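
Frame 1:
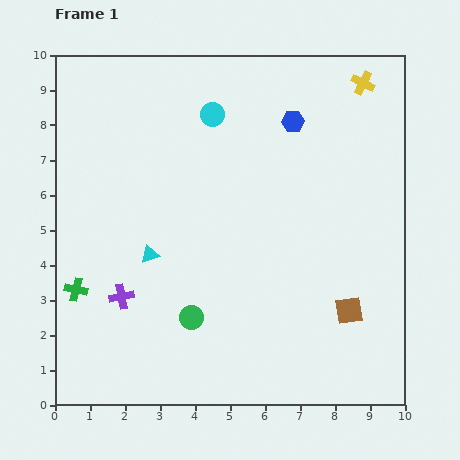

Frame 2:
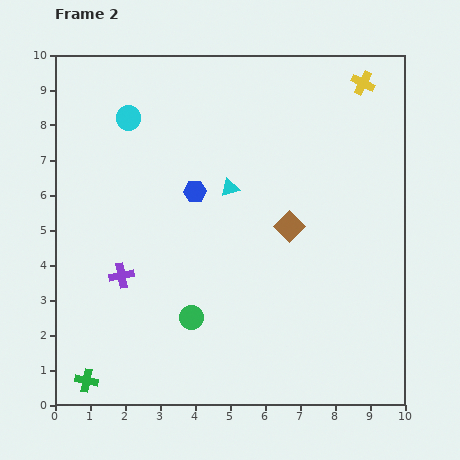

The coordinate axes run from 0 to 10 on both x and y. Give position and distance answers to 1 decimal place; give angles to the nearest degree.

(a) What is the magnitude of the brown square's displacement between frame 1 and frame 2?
2.9

The brown square moved from (8.4, 2.7) to (6.7, 5.1), a distance of √(1.7² + 2.4²) ≈ 2.9.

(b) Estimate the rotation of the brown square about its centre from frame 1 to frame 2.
35° counter-clockwise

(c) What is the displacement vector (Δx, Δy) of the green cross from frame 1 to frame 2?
(0.3, -2.6)

The green cross was at (0.6, 3.3) in frame 1 and (0.9, 0.7) in frame 2.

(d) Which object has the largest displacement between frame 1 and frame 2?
the blue hexagon

(moved 3.4; next 3.0)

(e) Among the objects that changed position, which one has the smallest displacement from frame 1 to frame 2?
the purple cross

(moved 0.6)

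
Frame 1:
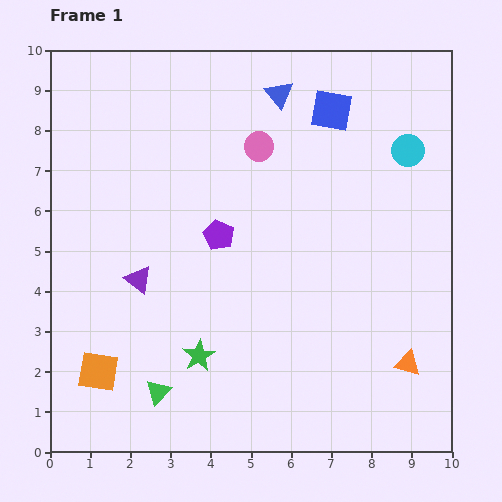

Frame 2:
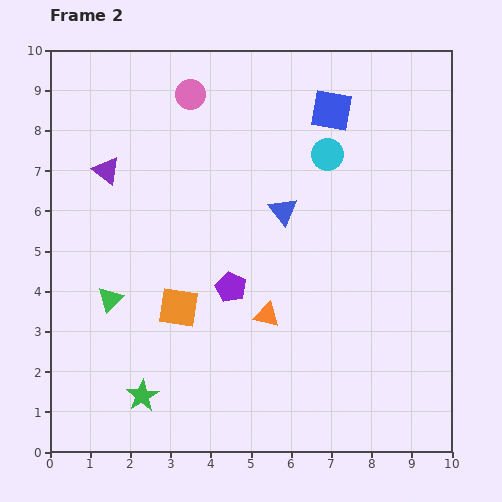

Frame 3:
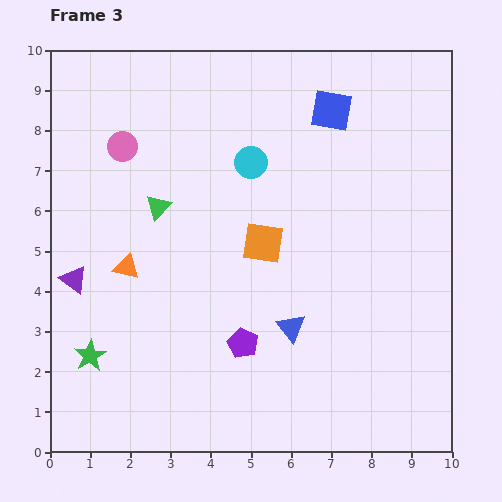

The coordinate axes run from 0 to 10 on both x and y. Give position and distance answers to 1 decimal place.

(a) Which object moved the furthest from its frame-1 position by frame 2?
the orange triangle

(moved 3.7; next 2.9)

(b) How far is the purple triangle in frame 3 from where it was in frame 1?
1.6

The purple triangle moved from (2.2, 4.3) to (0.6, 4.3), a distance of √(1.6² + 0.0²) ≈ 1.6.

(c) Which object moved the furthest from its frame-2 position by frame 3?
the orange triangle

(moved 3.7; next 2.9)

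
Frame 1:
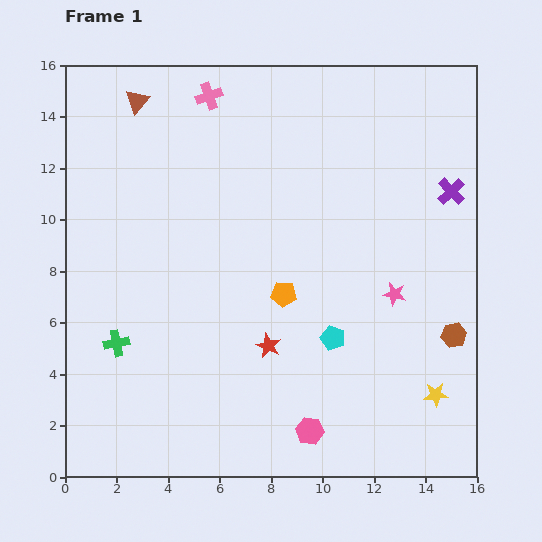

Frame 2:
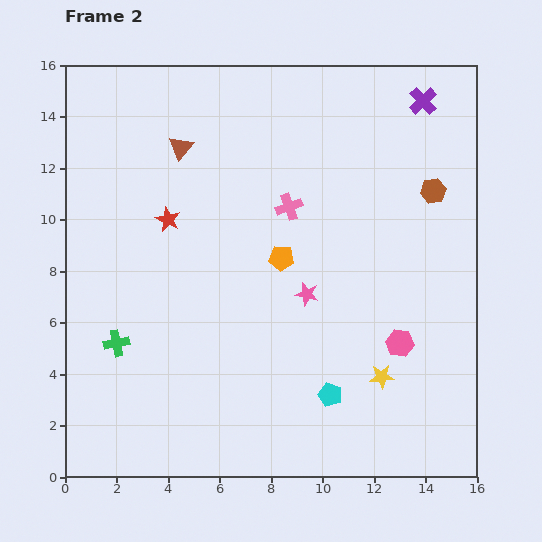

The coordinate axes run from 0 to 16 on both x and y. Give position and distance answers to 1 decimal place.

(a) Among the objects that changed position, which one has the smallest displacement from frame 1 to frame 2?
the orange pentagon

(moved 1.4)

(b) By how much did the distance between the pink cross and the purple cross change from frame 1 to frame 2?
-3.5

Distance in frame 1: 10.1. Distance in frame 2: 6.6.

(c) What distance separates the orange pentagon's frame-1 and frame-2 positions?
1.4

The orange pentagon moved from (8.5, 7.1) to (8.4, 8.5), a distance of √(0.1² + 1.4²) ≈ 1.4.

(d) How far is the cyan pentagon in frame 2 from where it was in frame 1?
2.2

The cyan pentagon moved from (10.4, 5.4) to (10.3, 3.2), a distance of √(0.1² + 2.2²) ≈ 2.2.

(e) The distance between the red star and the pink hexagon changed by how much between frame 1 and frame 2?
+6.5

Distance in frame 1: 3.7. Distance in frame 2: 10.2.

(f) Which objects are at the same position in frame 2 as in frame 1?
the green cross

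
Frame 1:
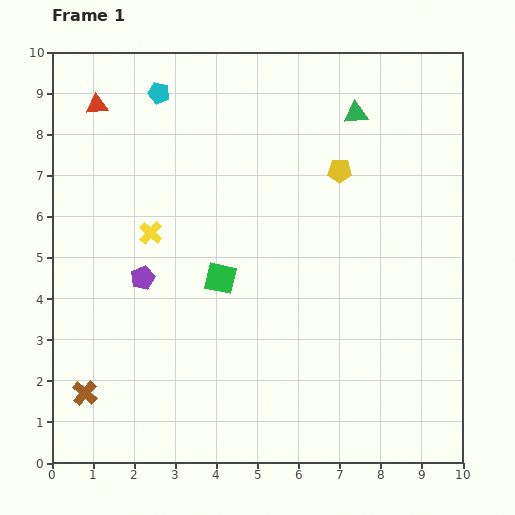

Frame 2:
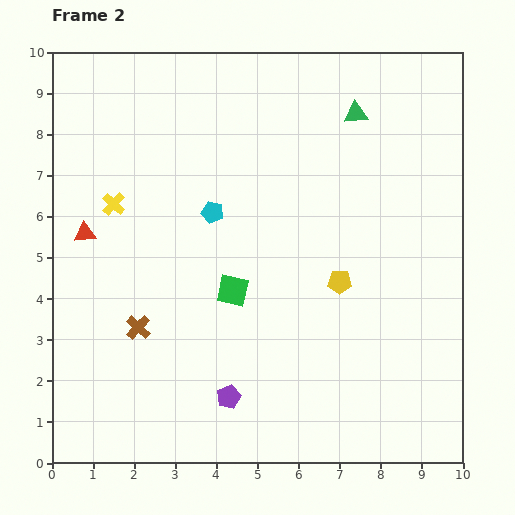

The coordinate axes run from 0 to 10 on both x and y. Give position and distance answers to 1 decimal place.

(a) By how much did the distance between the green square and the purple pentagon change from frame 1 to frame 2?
+0.7

Distance in frame 1: 1.9. Distance in frame 2: 2.6.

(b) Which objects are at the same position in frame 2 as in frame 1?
the green triangle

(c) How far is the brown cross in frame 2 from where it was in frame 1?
2.1

The brown cross moved from (0.8, 1.7) to (2.1, 3.3), a distance of √(1.3² + 1.6²) ≈ 2.1.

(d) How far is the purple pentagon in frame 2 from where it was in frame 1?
3.6

The purple pentagon moved from (2.2, 4.5) to (4.3, 1.6), a distance of √(2.1² + 2.9²) ≈ 3.6.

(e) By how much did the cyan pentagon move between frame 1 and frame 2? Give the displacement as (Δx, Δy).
(1.3, -2.9)

The cyan pentagon was at (2.6, 9.0) in frame 1 and (3.9, 6.1) in frame 2.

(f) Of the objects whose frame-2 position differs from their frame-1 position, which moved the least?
the green square

(moved 0.4)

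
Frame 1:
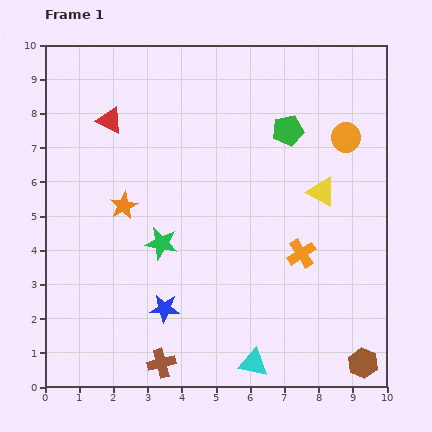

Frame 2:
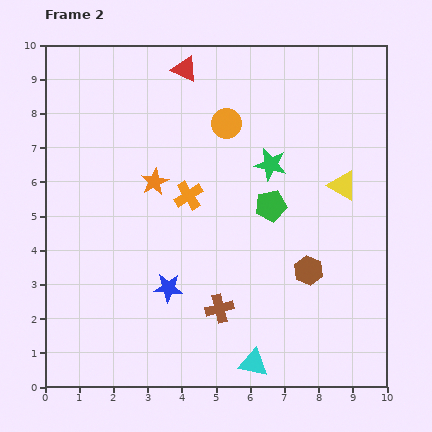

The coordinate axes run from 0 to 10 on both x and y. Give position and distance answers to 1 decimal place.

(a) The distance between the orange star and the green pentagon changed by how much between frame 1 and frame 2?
-1.8

Distance in frame 1: 5.3. Distance in frame 2: 3.5.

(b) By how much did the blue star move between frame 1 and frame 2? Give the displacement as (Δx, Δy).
(0.1, 0.6)

The blue star was at (3.5, 2.3) in frame 1 and (3.6, 2.9) in frame 2.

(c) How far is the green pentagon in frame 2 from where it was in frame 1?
2.3

The green pentagon moved from (7.1, 7.5) to (6.6, 5.3), a distance of √(0.5² + 2.2²) ≈ 2.3.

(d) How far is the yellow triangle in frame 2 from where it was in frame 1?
0.6

The yellow triangle moved from (8.1, 5.7) to (8.7, 5.9), a distance of √(0.6² + 0.2²) ≈ 0.6.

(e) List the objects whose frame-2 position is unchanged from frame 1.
the cyan triangle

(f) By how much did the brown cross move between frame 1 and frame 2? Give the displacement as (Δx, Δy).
(1.7, 1.6)

The brown cross was at (3.4, 0.7) in frame 1 and (5.1, 2.3) in frame 2.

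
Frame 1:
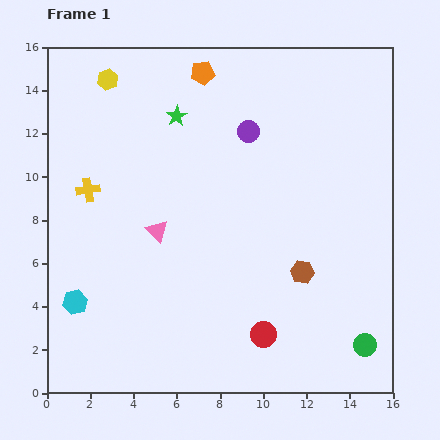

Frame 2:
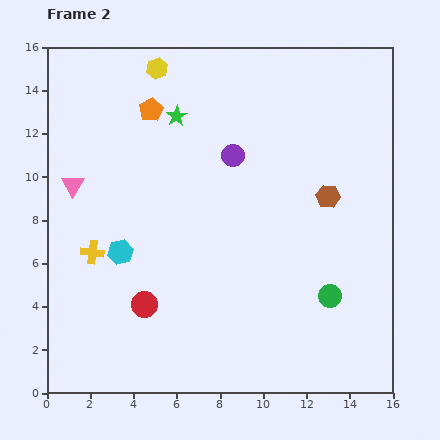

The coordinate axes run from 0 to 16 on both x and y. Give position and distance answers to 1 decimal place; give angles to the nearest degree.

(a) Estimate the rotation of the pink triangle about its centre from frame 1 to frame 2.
15° clockwise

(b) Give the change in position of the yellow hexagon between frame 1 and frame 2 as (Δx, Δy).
(2.3, 0.5)

The yellow hexagon was at (2.8, 14.5) in frame 1 and (5.1, 15.0) in frame 2.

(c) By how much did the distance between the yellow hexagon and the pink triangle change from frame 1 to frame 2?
-0.7

Distance in frame 1: 7.4. Distance in frame 2: 6.7.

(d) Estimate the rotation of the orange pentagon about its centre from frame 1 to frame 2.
21° counter-clockwise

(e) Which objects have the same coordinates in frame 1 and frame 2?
the green star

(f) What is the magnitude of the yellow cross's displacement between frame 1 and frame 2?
2.9

The yellow cross moved from (1.9, 9.4) to (2.1, 6.5), a distance of √(0.2² + 2.9²) ≈ 2.9.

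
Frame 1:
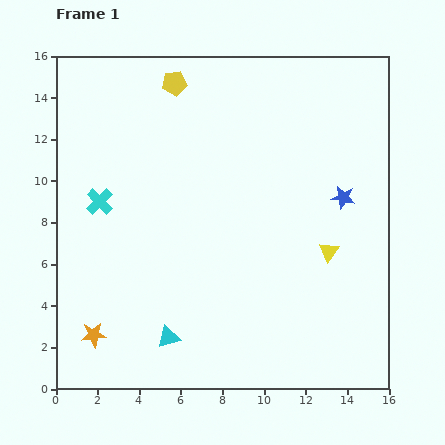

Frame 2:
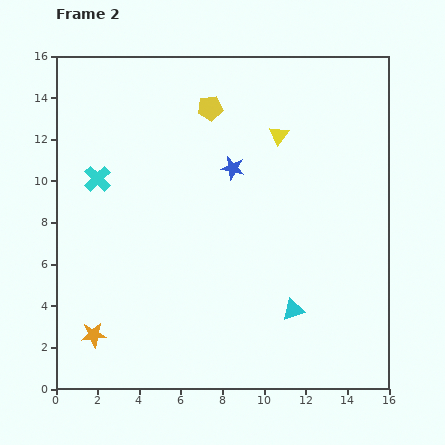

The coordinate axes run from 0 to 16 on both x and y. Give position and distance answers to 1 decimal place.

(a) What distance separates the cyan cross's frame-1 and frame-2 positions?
1.1

The cyan cross moved from (2.1, 9.0) to (2.0, 10.1), a distance of √(0.1² + 1.1²) ≈ 1.1.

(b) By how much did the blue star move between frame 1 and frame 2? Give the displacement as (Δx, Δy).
(-5.3, 1.4)

The blue star was at (13.8, 9.2) in frame 1 and (8.5, 10.6) in frame 2.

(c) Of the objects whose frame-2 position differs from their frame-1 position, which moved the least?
the cyan cross

(moved 1.1)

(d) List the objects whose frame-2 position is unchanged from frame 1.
the orange star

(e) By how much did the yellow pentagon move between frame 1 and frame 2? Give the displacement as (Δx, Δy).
(1.7, -1.2)

The yellow pentagon was at (5.7, 14.7) in frame 1 and (7.4, 13.5) in frame 2.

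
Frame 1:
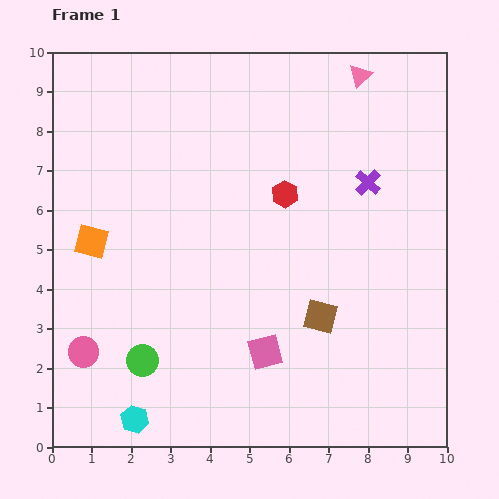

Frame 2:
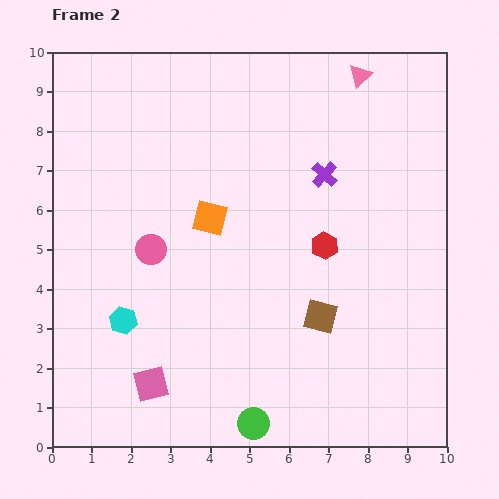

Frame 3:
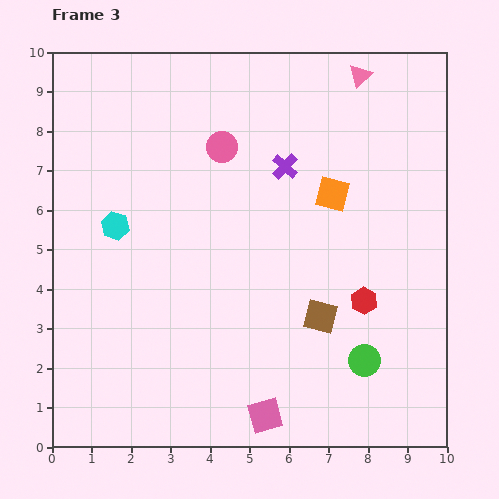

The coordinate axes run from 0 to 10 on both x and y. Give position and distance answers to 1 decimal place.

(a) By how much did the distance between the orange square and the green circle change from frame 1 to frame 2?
+2.0

Distance in frame 1: 3.3. Distance in frame 2: 5.3.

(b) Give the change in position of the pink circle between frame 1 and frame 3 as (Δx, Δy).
(3.5, 5.2)

The pink circle was at (0.8, 2.4) in frame 1 and (4.3, 7.6) in frame 3.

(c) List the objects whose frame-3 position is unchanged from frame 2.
the brown square, the pink triangle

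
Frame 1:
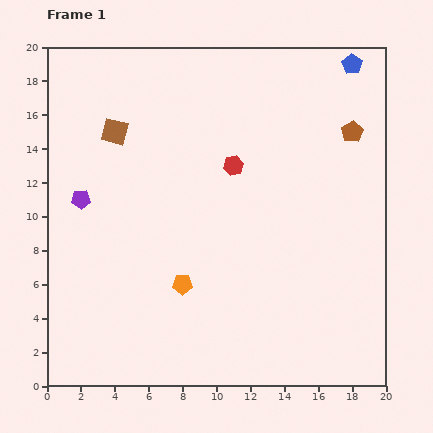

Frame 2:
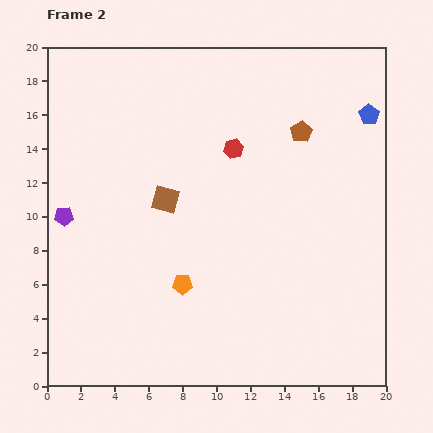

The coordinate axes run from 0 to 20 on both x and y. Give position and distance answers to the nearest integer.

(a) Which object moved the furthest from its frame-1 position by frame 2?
the brown square

(moved 5; next 3)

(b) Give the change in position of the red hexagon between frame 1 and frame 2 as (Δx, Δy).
(0, 1)

The red hexagon was at (11, 13) in frame 1 and (11, 14) in frame 2.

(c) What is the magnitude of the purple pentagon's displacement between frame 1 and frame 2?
1

The purple pentagon moved from (2, 11) to (1, 10), a distance of √(1² + 1²) ≈ 1.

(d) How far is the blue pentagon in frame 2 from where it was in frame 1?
3

The blue pentagon moved from (18, 19) to (19, 16), a distance of √(1² + 3²) ≈ 3.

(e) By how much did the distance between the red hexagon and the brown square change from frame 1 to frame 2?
-2

Distance in frame 1: 7. Distance in frame 2: 5.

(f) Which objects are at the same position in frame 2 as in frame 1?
the orange pentagon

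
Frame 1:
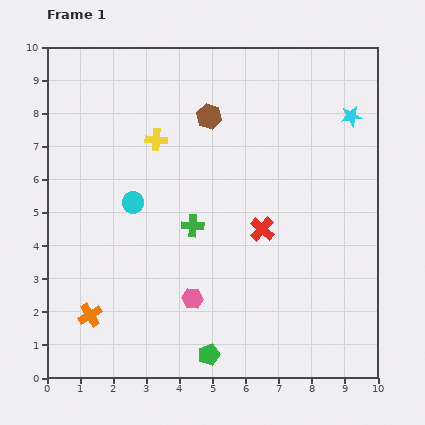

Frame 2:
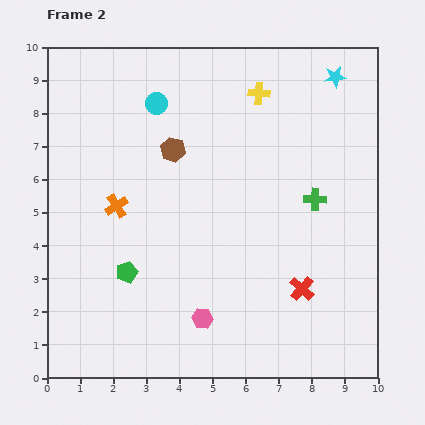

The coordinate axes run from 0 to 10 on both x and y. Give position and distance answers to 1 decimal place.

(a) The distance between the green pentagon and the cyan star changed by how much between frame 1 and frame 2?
+0.2

Distance in frame 1: 8.4. Distance in frame 2: 8.6.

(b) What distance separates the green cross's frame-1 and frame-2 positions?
3.8

The green cross moved from (4.4, 4.6) to (8.1, 5.4), a distance of √(3.7² + 0.8²) ≈ 3.8.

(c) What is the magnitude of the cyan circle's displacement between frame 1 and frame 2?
3.1

The cyan circle moved from (2.6, 5.3) to (3.3, 8.3), a distance of √(0.7² + 3.0²) ≈ 3.1.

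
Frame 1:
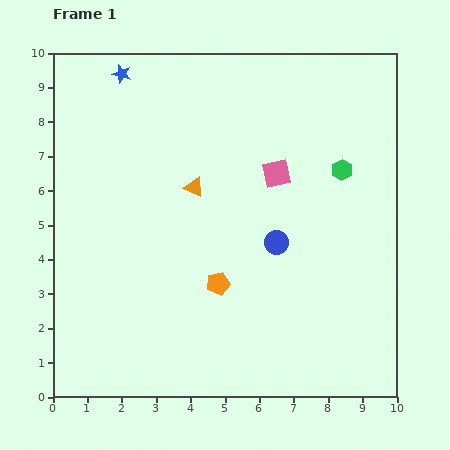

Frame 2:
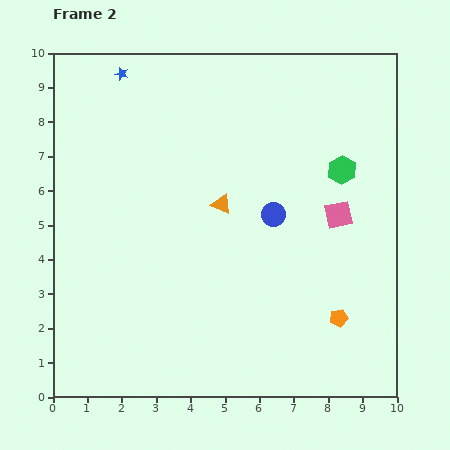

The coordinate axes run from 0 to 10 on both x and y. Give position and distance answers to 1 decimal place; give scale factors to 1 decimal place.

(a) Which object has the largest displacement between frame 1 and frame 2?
the orange pentagon

(moved 3.6; next 2.2)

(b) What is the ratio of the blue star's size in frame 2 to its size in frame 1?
0.7×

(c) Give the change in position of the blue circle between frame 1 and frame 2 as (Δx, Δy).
(-0.1, 0.8)

The blue circle was at (6.5, 4.5) in frame 1 and (6.4, 5.3) in frame 2.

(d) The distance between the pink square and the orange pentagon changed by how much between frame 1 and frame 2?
-0.6

Distance in frame 1: 3.6. Distance in frame 2: 3.0.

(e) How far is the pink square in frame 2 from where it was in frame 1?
2.2

The pink square moved from (6.5, 6.5) to (8.3, 5.3), a distance of √(1.8² + 1.2²) ≈ 2.2.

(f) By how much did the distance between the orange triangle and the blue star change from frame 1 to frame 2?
+0.9

Distance in frame 1: 3.9. Distance in frame 2: 4.8.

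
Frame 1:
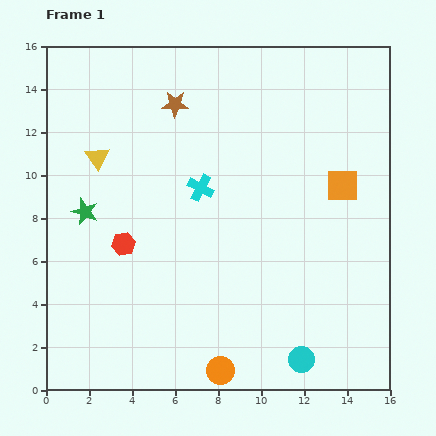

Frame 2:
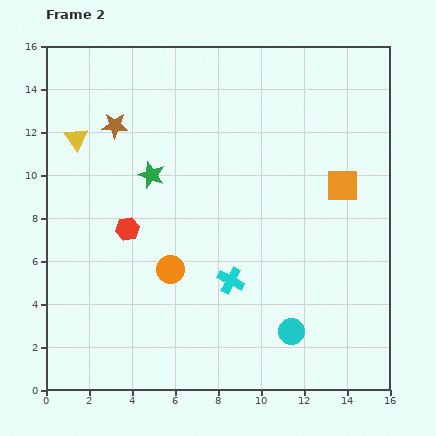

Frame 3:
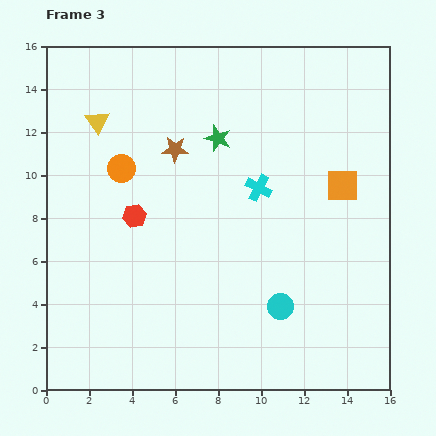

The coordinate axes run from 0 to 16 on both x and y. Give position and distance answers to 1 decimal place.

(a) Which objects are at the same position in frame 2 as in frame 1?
the orange square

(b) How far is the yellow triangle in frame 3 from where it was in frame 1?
1.7

The yellow triangle moved from (2.4, 10.8) to (2.4, 12.5), a distance of √(0.0² + 1.7²) ≈ 1.7.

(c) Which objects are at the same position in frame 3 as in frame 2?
the orange square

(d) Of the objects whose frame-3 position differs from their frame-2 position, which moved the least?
the red hexagon

(moved 0.7)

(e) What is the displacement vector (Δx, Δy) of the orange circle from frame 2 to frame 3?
(-2.3, 4.7)

The orange circle was at (5.8, 5.6) in frame 2 and (3.5, 10.3) in frame 3.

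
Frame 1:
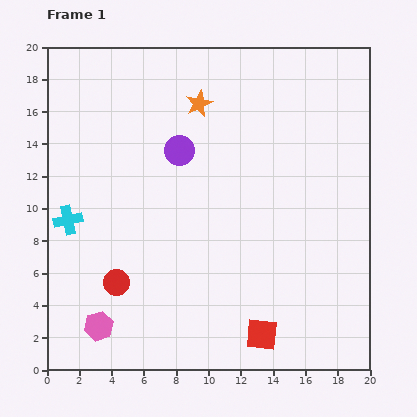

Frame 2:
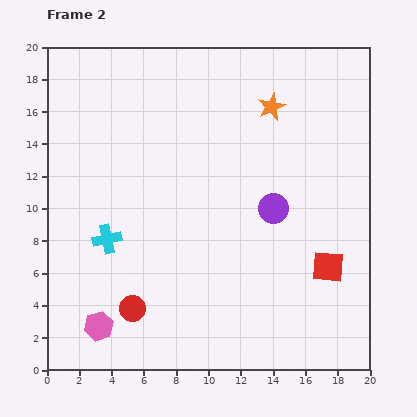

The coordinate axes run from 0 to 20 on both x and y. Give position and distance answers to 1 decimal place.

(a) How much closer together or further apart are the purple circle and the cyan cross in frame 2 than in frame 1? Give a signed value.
+2.4

Distance in frame 1: 8.1. Distance in frame 2: 10.5.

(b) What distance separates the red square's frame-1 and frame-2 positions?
5.9

The red square moved from (13.3, 2.2) to (17.4, 6.4), a distance of √(4.1² + 4.2²) ≈ 5.9.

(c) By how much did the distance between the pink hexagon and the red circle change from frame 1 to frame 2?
-0.5

Distance in frame 1: 2.9. Distance in frame 2: 2.4.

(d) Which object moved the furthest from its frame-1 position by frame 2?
the purple circle

(moved 6.8; next 5.9)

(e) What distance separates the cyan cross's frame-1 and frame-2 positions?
2.7

The cyan cross moved from (1.3, 9.3) to (3.7, 8.1), a distance of √(2.4² + 1.2²) ≈ 2.7.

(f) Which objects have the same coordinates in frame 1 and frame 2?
the pink hexagon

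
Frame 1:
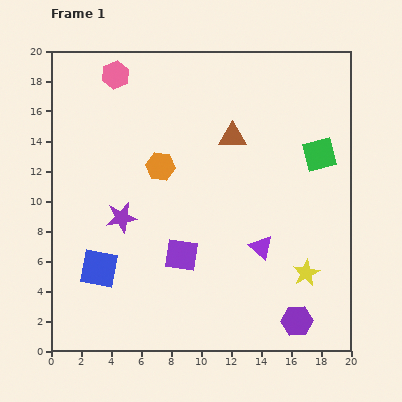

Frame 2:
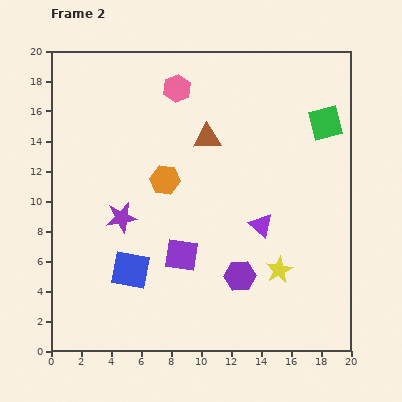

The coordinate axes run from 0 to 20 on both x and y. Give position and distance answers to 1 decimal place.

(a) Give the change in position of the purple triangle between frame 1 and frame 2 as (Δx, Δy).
(0.0, 1.5)

The purple triangle was at (14.0, 6.9) in frame 1 and (14.0, 8.4) in frame 2.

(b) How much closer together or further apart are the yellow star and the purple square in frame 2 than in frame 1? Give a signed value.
-1.8

Distance in frame 1: 8.4. Distance in frame 2: 6.6.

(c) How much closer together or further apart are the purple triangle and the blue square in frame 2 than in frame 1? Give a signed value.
-1.7

Distance in frame 1: 10.9. Distance in frame 2: 9.2.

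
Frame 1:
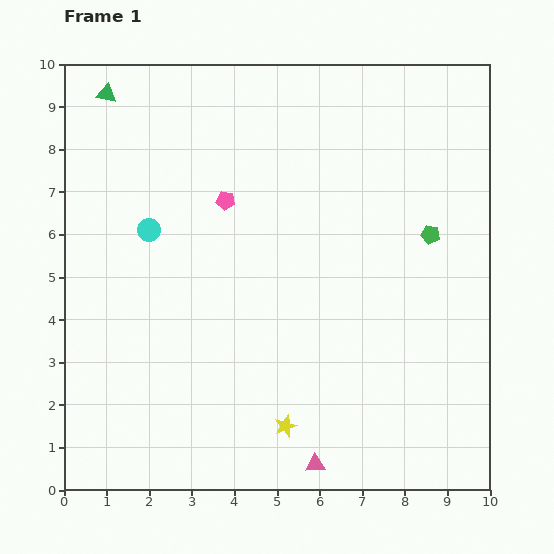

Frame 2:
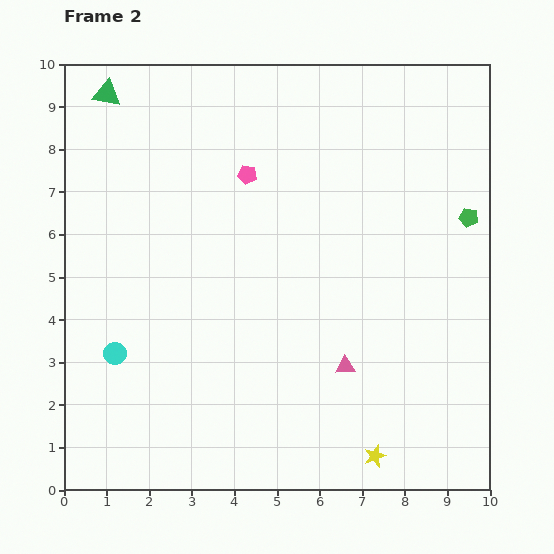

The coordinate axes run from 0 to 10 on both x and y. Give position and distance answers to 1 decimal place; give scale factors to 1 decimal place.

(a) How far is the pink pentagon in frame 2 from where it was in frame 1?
0.8

The pink pentagon moved from (3.8, 6.8) to (4.3, 7.4), a distance of √(0.5² + 0.6²) ≈ 0.8.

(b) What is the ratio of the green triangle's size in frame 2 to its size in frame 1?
1.5×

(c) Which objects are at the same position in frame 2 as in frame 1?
the green triangle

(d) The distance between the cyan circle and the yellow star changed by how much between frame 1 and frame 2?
+1.0

Distance in frame 1: 5.6. Distance in frame 2: 6.6.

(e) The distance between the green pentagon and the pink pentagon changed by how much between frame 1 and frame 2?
+0.4

Distance in frame 1: 4.9. Distance in frame 2: 5.3.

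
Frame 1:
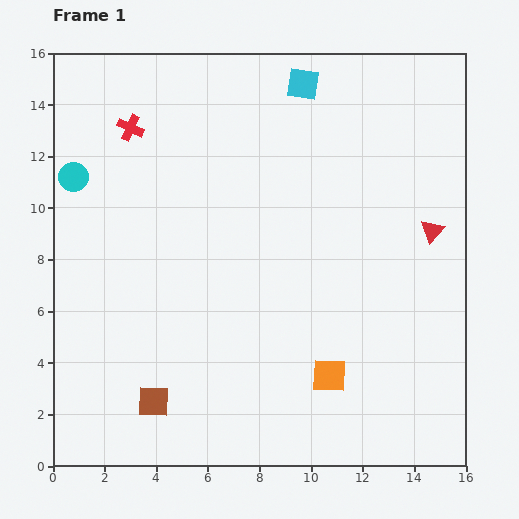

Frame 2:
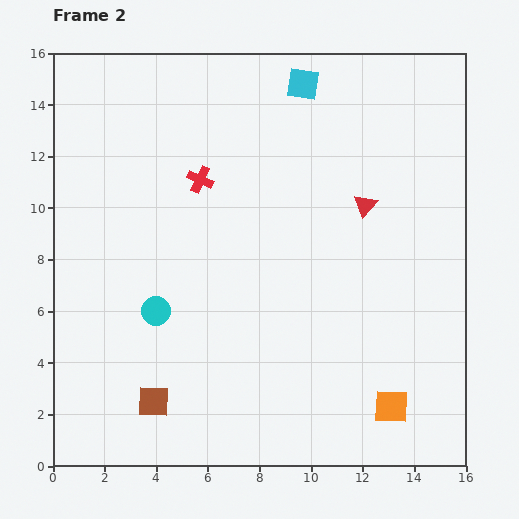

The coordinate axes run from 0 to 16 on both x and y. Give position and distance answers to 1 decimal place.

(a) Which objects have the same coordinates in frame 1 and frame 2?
the cyan square, the brown square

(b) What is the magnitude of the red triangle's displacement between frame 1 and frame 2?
2.8

The red triangle moved from (14.7, 9.1) to (12.1, 10.1), a distance of √(2.6² + 1.0²) ≈ 2.8.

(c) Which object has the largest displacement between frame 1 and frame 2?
the cyan circle

(moved 6.1; next 3.4)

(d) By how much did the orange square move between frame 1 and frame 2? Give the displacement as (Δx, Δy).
(2.4, -1.2)

The orange square was at (10.7, 3.5) in frame 1 and (13.1, 2.3) in frame 2.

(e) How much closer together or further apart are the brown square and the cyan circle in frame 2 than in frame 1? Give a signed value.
-5.7

Distance in frame 1: 9.2. Distance in frame 2: 3.5.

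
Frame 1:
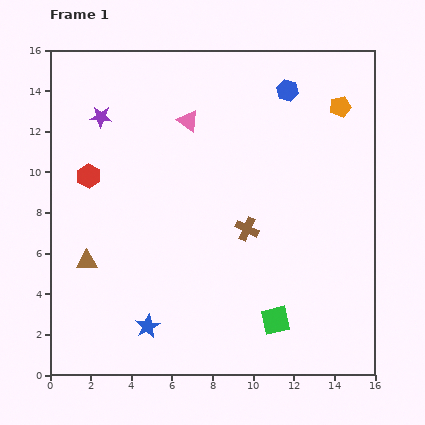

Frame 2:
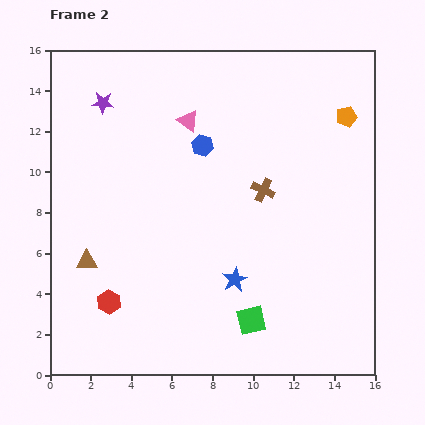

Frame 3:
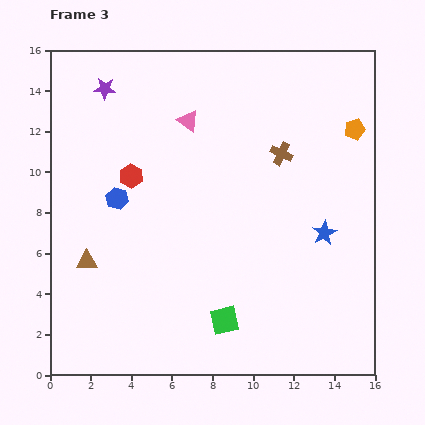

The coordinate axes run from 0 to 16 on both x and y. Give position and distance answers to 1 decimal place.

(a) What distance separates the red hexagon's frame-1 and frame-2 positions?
6.3

The red hexagon moved from (1.9, 9.8) to (2.9, 3.6), a distance of √(1.0² + 6.2²) ≈ 6.3.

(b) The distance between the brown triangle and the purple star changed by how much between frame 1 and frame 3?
+1.4

Distance in frame 1: 7.1. Distance in frame 3: 8.5.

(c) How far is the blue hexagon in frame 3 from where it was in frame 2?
4.9

The blue hexagon moved from (7.5, 11.3) to (3.3, 8.7), a distance of √(4.2² + 2.6²) ≈ 4.9.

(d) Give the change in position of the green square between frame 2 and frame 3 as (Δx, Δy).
(-1.3, 0.0)

The green square was at (9.9, 2.7) in frame 2 and (8.6, 2.7) in frame 3.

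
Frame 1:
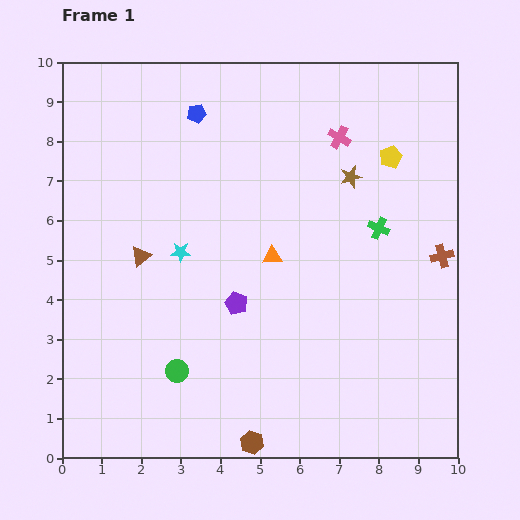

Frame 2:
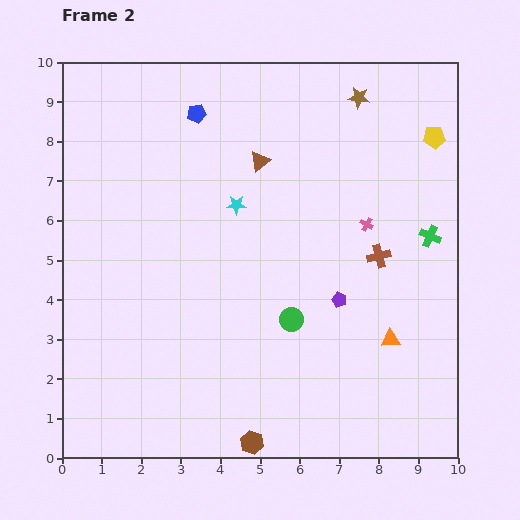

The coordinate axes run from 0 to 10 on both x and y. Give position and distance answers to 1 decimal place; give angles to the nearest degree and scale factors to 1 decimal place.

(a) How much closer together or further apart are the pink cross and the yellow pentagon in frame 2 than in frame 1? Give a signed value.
+1.4

Distance in frame 1: 1.4. Distance in frame 2: 2.8.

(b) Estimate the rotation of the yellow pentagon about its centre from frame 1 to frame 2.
20° clockwise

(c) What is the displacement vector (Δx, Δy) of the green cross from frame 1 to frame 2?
(1.3, -0.2)

The green cross was at (8.0, 5.8) in frame 1 and (9.3, 5.6) in frame 2.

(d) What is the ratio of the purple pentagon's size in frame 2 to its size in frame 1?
0.7×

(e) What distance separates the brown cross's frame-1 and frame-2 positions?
1.6

The brown cross moved from (9.6, 5.1) to (8.0, 5.1), a distance of √(1.6² + 0.0²) ≈ 1.6.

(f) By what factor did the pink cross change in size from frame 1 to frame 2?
0.6×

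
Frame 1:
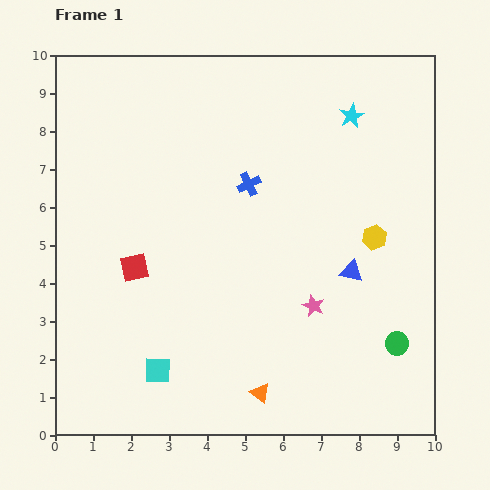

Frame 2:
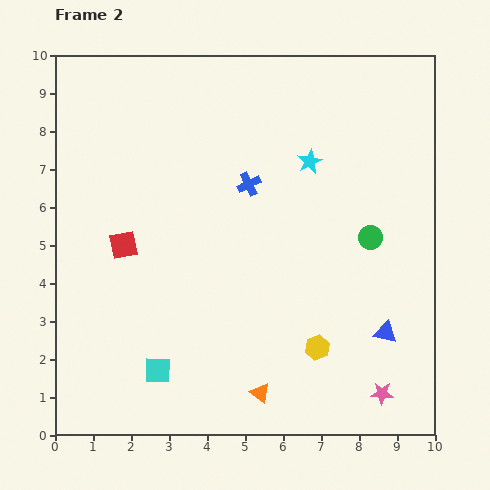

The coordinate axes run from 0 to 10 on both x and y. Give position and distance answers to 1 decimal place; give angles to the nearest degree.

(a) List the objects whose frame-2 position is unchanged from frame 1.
the blue cross, the orange triangle, the cyan square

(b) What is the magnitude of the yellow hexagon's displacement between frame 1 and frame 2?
3.3

The yellow hexagon moved from (8.4, 5.2) to (6.9, 2.3), a distance of √(1.5² + 2.9²) ≈ 3.3.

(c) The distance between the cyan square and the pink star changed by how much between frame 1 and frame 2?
+1.5

Distance in frame 1: 4.4. Distance in frame 2: 5.9.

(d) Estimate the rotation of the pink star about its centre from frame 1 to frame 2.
20° counter-clockwise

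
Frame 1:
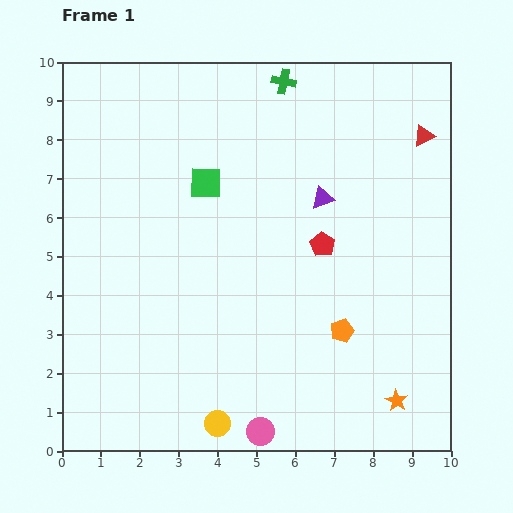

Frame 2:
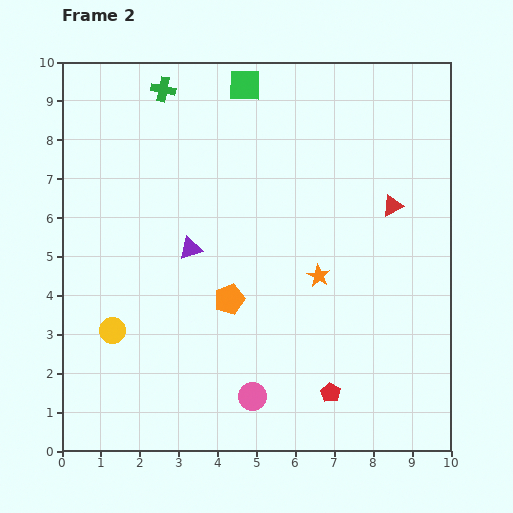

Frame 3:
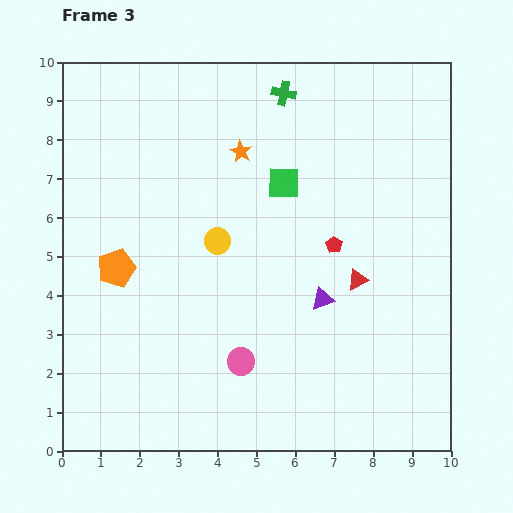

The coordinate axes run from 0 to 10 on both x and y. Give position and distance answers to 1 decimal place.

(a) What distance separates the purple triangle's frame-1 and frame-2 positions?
3.6

The purple triangle moved from (6.7, 6.5) to (3.3, 5.2), a distance of √(3.4² + 1.3²) ≈ 3.6.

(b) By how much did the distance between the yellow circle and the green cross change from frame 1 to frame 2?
-2.7

Distance in frame 1: 9.0. Distance in frame 2: 6.3.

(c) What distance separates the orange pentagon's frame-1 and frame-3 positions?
6.0

The orange pentagon moved from (7.2, 3.1) to (1.4, 4.7), a distance of √(5.8² + 1.6²) ≈ 6.0.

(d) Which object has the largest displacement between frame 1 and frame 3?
the orange star

(moved 7.5; next 6.0)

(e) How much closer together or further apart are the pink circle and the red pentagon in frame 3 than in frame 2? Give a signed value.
+1.8

Distance in frame 2: 2.0. Distance in frame 3: 3.8.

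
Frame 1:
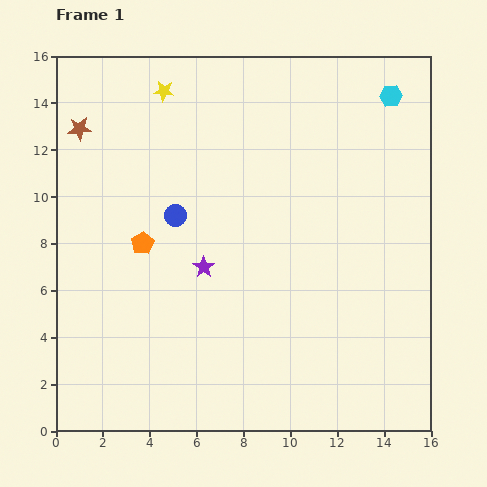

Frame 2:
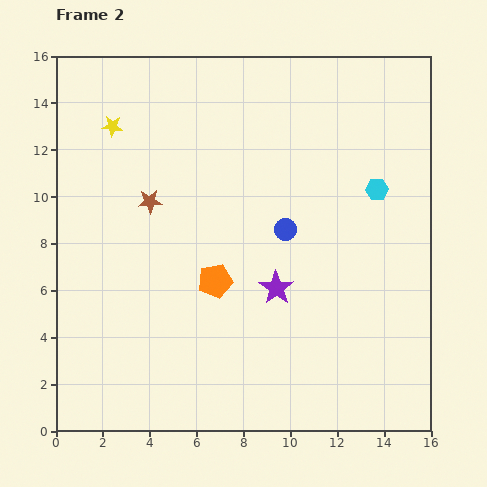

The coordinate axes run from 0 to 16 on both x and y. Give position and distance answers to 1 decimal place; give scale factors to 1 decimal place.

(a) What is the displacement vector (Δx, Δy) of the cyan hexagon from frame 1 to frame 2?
(-0.6, -4.0)

The cyan hexagon was at (14.3, 14.3) in frame 1 and (13.7, 10.3) in frame 2.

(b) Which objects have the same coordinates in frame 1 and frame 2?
none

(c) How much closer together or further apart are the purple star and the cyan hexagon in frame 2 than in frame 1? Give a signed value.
-4.8

Distance in frame 1: 10.8. Distance in frame 2: 6.0.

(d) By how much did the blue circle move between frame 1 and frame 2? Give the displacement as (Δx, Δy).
(4.7, -0.6)

The blue circle was at (5.1, 9.2) in frame 1 and (9.8, 8.6) in frame 2.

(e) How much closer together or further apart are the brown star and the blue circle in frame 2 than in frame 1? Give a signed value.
+0.4

Distance in frame 1: 5.5. Distance in frame 2: 5.9.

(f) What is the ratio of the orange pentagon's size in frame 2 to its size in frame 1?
1.5×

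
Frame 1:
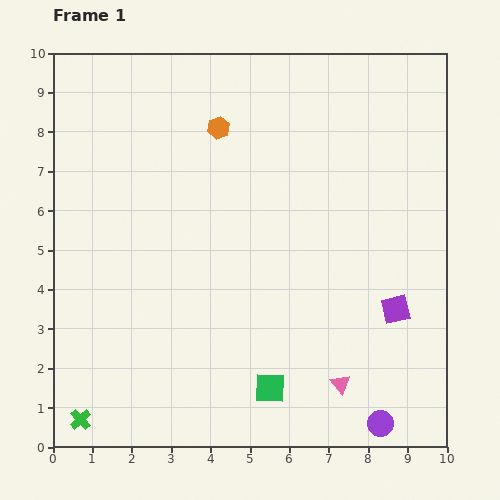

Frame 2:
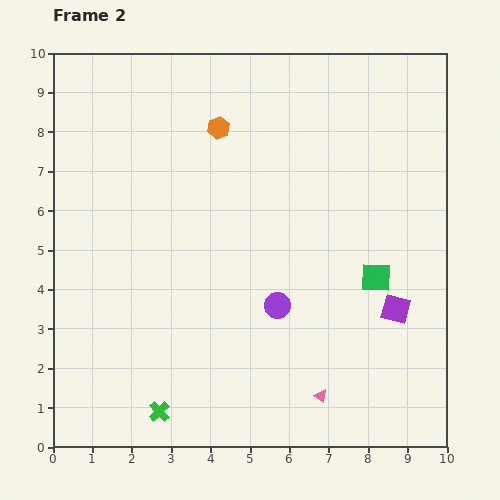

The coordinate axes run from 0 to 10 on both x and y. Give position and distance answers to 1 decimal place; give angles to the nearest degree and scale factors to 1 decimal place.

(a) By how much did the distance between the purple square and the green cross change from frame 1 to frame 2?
-2.0

Distance in frame 1: 8.5. Distance in frame 2: 6.5.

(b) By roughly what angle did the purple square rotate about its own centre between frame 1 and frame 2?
29° clockwise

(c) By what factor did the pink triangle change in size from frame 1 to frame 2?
0.6×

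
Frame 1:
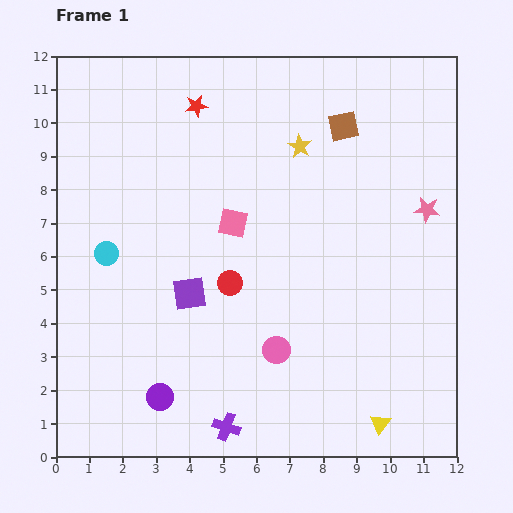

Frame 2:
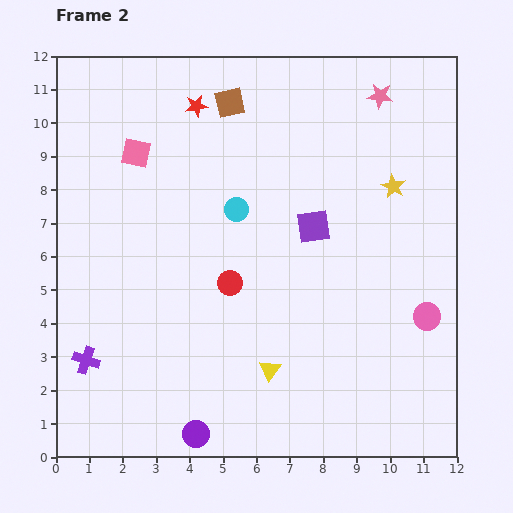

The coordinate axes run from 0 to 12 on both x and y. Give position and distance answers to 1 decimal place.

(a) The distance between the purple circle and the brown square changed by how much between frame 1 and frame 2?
+0.2

Distance in frame 1: 9.8. Distance in frame 2: 10.0.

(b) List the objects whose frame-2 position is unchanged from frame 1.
the red star, the red circle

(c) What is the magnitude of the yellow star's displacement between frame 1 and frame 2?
3.0

The yellow star moved from (7.3, 9.3) to (10.1, 8.1), a distance of √(2.8² + 1.2²) ≈ 3.0.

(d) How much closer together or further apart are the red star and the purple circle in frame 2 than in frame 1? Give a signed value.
+1.0

Distance in frame 1: 8.8. Distance in frame 2: 9.8.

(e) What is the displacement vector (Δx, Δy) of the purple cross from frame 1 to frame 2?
(-4.2, 2.0)

The purple cross was at (5.1, 0.9) in frame 1 and (0.9, 2.9) in frame 2.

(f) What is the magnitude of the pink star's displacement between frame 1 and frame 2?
3.7

The pink star moved from (11.1, 7.4) to (9.7, 10.8), a distance of √(1.4² + 3.4²) ≈ 3.7.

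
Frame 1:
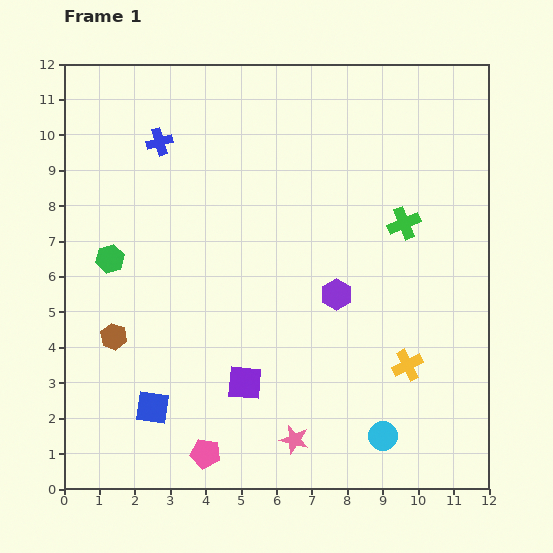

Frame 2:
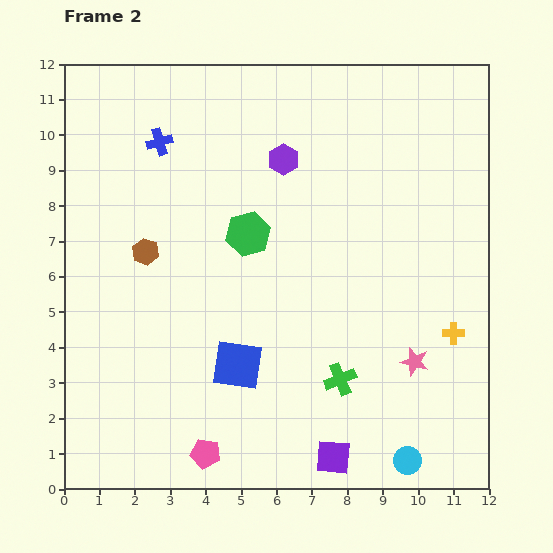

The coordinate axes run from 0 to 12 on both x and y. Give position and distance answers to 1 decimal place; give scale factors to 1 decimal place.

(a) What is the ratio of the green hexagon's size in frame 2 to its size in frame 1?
1.5×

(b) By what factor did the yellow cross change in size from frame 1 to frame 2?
0.7×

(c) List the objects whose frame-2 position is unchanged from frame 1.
the pink pentagon, the blue cross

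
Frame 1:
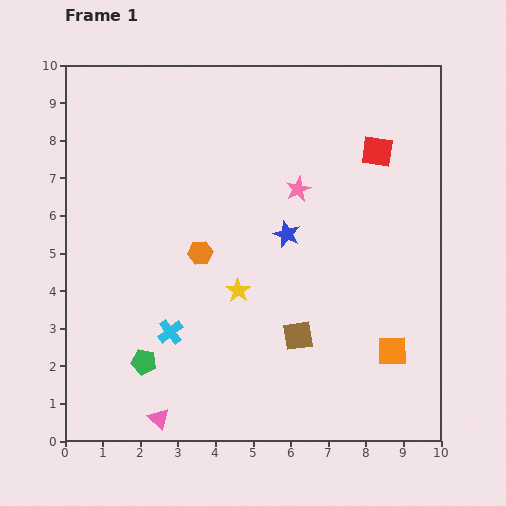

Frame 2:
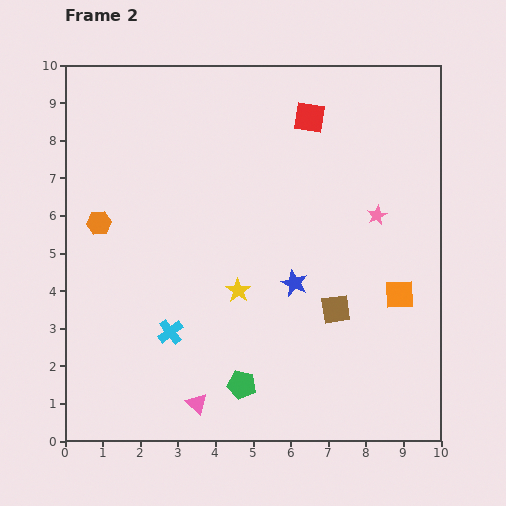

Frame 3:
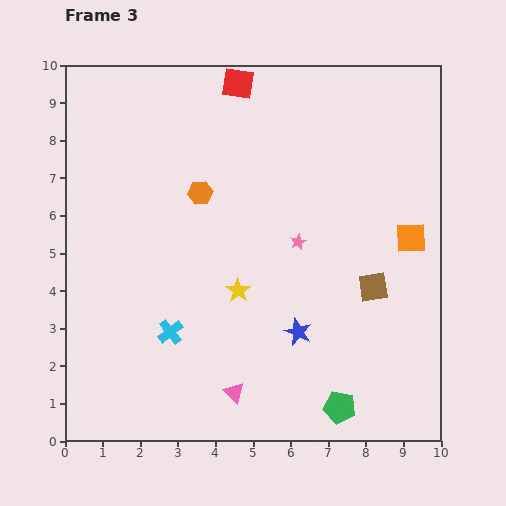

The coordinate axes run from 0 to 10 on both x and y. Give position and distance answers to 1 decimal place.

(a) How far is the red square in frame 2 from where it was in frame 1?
2.0

The red square moved from (8.3, 7.7) to (6.5, 8.6), a distance of √(1.8² + 0.9²) ≈ 2.0.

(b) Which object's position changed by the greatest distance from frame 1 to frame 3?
the green pentagon

(moved 5.3; next 4.1)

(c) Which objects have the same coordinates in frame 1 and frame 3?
the cyan cross, the yellow star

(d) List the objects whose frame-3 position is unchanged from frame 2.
the cyan cross, the yellow star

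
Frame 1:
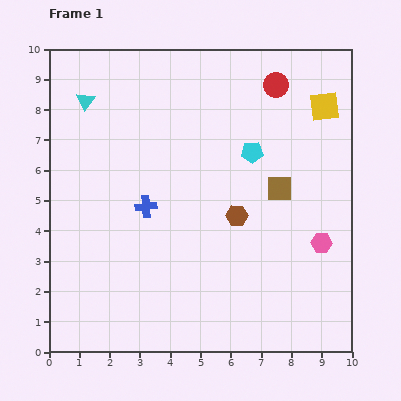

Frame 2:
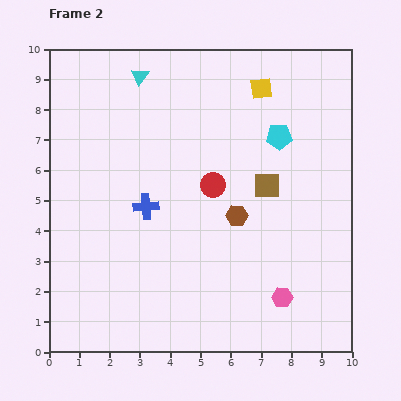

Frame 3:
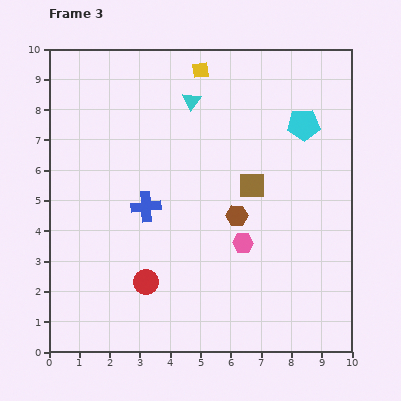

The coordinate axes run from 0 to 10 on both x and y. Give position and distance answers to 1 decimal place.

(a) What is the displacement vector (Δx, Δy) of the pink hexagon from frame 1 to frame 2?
(-1.3, -1.8)

The pink hexagon was at (9.0, 3.6) in frame 1 and (7.7, 1.8) in frame 2.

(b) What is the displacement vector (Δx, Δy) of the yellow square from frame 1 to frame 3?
(-4.1, 1.2)

The yellow square was at (9.1, 8.1) in frame 1 and (5.0, 9.3) in frame 3.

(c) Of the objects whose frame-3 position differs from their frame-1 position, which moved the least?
the brown square

(moved 0.9)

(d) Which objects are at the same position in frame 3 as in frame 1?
the blue cross, the brown hexagon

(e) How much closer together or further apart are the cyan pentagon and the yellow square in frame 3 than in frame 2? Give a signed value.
+2.1

Distance in frame 2: 1.7. Distance in frame 3: 3.8.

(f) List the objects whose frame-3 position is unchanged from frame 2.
the blue cross, the brown hexagon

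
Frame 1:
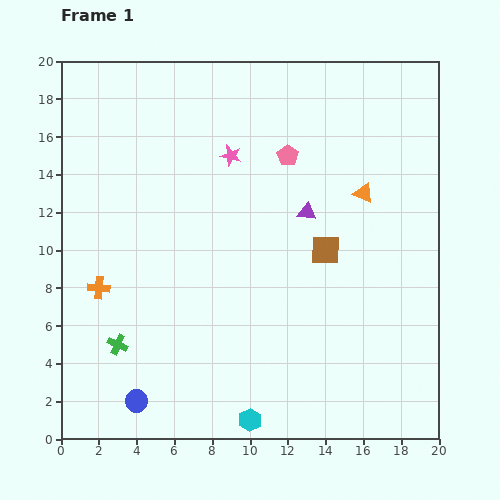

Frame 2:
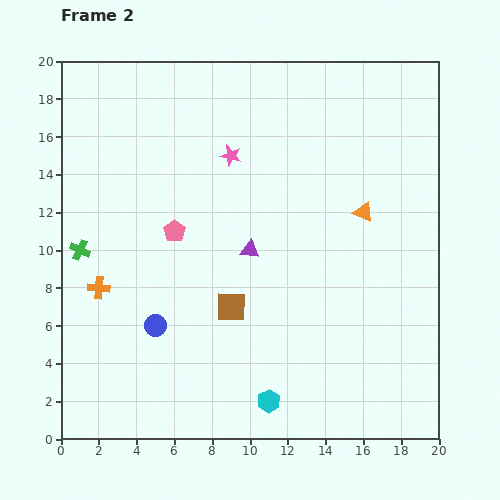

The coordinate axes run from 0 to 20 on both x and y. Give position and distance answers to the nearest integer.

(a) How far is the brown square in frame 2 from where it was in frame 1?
6

The brown square moved from (14, 10) to (9, 7), a distance of √(5² + 3²) ≈ 6.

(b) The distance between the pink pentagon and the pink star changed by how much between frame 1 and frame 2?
+2

Distance in frame 1: 3. Distance in frame 2: 5.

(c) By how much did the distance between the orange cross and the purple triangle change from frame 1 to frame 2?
-4

Distance in frame 1: 12. Distance in frame 2: 8.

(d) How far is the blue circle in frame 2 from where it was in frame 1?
4

The blue circle moved from (4, 2) to (5, 6), a distance of √(1² + 4²) ≈ 4.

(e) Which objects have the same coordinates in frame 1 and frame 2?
the orange cross, the pink star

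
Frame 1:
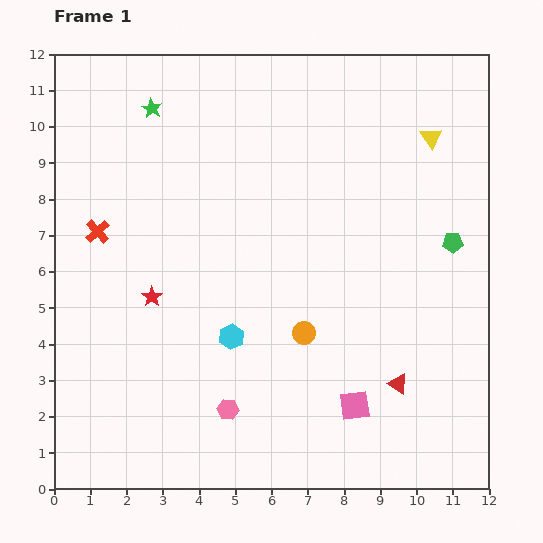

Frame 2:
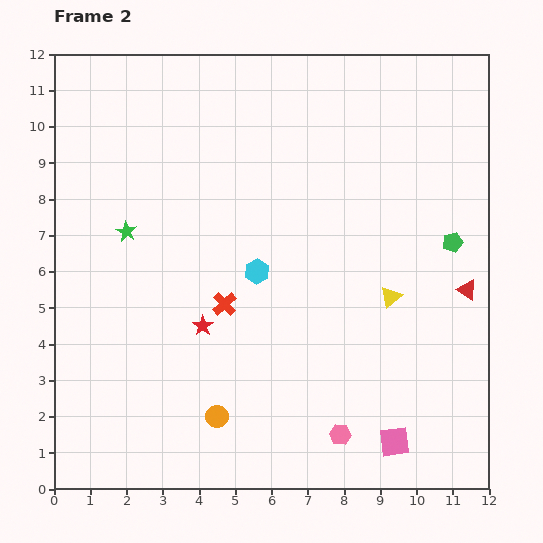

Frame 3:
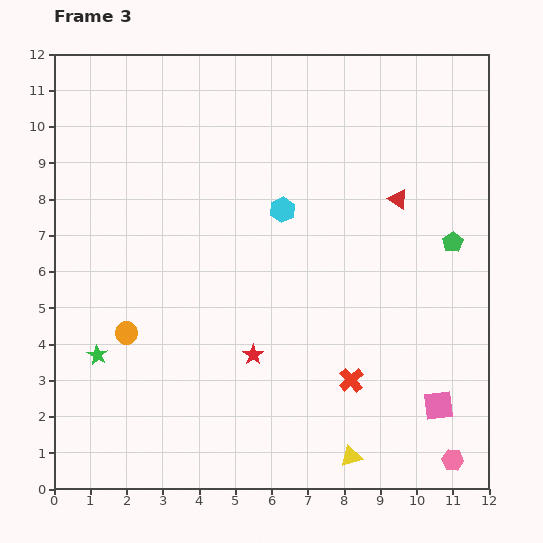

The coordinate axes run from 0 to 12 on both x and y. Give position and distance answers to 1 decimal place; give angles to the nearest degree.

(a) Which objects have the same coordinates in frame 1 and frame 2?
the green pentagon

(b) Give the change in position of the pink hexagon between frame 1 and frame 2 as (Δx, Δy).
(3.1, -0.7)

The pink hexagon was at (4.8, 2.2) in frame 1 and (7.9, 1.5) in frame 2.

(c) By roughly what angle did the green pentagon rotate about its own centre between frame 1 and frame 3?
30° counter-clockwise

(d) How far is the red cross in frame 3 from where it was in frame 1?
8.1

The red cross moved from (1.2, 7.1) to (8.2, 3.0), a distance of √(7.0² + 4.1²) ≈ 8.1.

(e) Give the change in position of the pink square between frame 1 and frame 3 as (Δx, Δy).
(2.3, 0.0)

The pink square was at (8.3, 2.3) in frame 1 and (10.6, 2.3) in frame 3.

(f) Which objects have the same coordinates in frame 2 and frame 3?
the green pentagon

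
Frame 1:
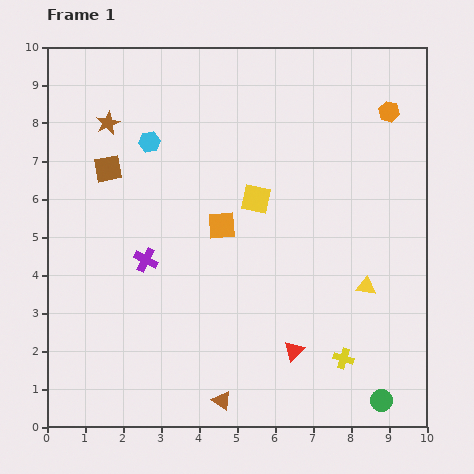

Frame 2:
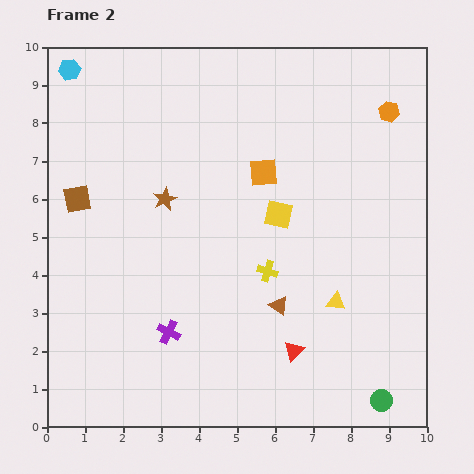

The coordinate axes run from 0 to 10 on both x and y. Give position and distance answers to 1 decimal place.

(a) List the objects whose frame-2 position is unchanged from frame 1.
the green circle, the orange hexagon, the red triangle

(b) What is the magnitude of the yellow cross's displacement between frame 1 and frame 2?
3.0

The yellow cross moved from (7.8, 1.8) to (5.8, 4.1), a distance of √(2.0² + 2.3²) ≈ 3.0.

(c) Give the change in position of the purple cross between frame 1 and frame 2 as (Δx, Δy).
(0.6, -1.9)

The purple cross was at (2.6, 4.4) in frame 1 and (3.2, 2.5) in frame 2.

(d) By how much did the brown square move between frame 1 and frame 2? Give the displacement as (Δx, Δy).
(-0.8, -0.8)

The brown square was at (1.6, 6.8) in frame 1 and (0.8, 6.0) in frame 2.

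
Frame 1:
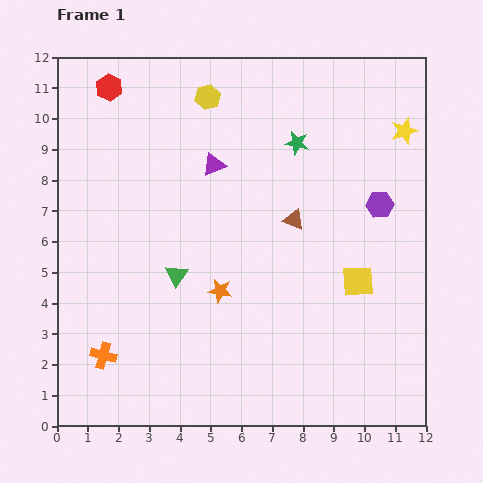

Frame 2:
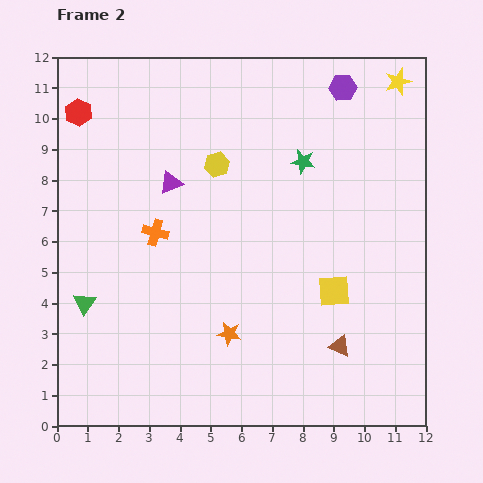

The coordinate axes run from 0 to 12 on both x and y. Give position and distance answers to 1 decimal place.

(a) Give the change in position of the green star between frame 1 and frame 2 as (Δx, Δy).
(0.2, -0.6)

The green star was at (7.8, 9.2) in frame 1 and (8.0, 8.6) in frame 2.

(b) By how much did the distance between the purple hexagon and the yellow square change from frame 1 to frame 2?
+4.0

Distance in frame 1: 2.6. Distance in frame 2: 6.6.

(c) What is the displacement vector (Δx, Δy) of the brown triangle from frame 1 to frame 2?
(1.5, -4.1)

The brown triangle was at (7.7, 6.7) in frame 1 and (9.2, 2.6) in frame 2.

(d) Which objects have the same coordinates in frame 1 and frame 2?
none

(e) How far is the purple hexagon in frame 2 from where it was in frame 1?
4.0

The purple hexagon moved from (10.5, 7.2) to (9.3, 11.0), a distance of √(1.2² + 3.8²) ≈ 4.0.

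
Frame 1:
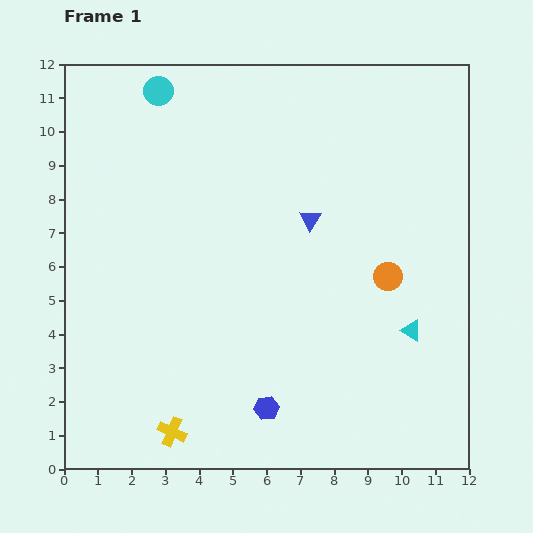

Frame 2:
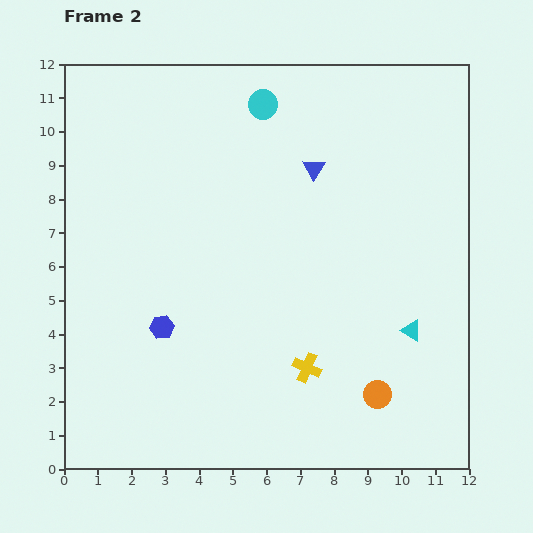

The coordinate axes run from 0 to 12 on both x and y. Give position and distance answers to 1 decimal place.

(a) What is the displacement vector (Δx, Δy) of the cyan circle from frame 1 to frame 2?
(3.1, -0.4)

The cyan circle was at (2.8, 11.2) in frame 1 and (5.9, 10.8) in frame 2.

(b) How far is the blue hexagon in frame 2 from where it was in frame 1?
3.9

The blue hexagon moved from (6.0, 1.8) to (2.9, 4.2), a distance of √(3.1² + 2.4²) ≈ 3.9.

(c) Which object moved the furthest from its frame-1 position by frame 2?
the yellow cross

(moved 4.4; next 3.9)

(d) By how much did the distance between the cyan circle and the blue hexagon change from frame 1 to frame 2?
-2.7

Distance in frame 1: 9.9. Distance in frame 2: 7.2.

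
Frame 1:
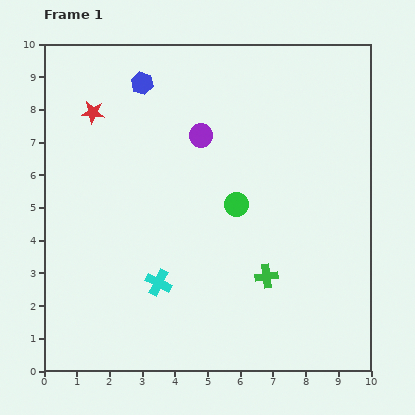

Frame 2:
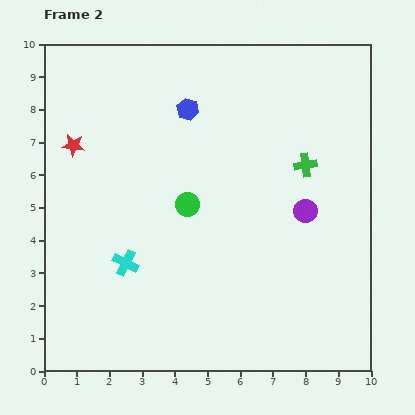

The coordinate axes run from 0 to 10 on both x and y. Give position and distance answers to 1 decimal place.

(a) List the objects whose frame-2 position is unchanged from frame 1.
none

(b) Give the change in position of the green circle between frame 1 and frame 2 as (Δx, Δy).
(-1.5, 0.0)

The green circle was at (5.9, 5.1) in frame 1 and (4.4, 5.1) in frame 2.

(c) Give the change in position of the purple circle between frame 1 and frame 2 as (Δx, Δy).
(3.2, -2.3)

The purple circle was at (4.8, 7.2) in frame 1 and (8.0, 4.9) in frame 2.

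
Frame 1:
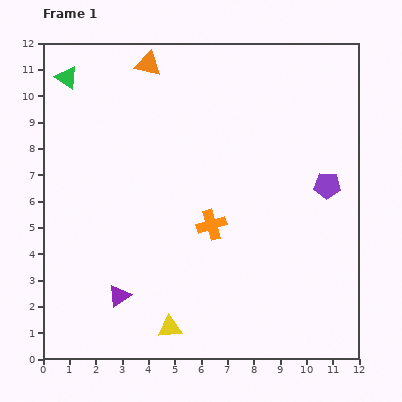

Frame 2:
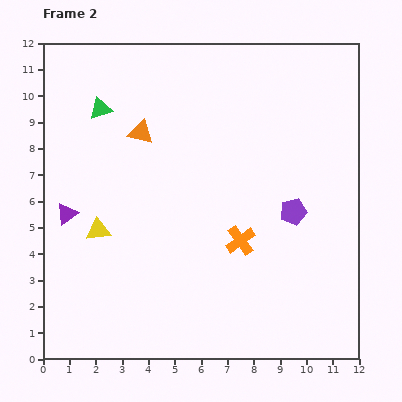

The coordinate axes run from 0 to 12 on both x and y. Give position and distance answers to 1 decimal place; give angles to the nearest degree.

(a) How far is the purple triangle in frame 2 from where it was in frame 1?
3.7

The purple triangle moved from (2.9, 2.4) to (0.9, 5.5), a distance of √(2.0² + 3.1²) ≈ 3.7.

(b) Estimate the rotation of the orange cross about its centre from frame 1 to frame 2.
19° counter-clockwise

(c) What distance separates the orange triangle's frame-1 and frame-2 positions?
2.6

The orange triangle moved from (4.0, 11.2) to (3.7, 8.6), a distance of √(0.3² + 2.6²) ≈ 2.6.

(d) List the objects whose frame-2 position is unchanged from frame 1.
none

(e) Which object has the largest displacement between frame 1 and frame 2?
the yellow triangle

(moved 4.6; next 3.7)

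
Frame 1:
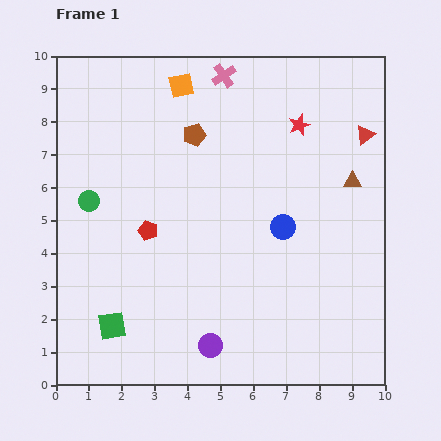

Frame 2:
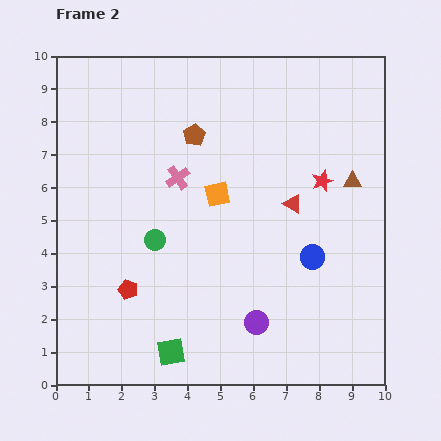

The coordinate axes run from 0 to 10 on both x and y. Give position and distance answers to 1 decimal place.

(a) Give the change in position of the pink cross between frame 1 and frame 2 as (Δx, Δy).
(-1.4, -3.1)

The pink cross was at (5.1, 9.4) in frame 1 and (3.7, 6.3) in frame 2.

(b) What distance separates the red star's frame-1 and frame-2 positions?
1.8

The red star moved from (7.4, 7.9) to (8.1, 6.2), a distance of √(0.7² + 1.7²) ≈ 1.8.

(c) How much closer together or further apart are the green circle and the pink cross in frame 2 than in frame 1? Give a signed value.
-3.6

Distance in frame 1: 5.6. Distance in frame 2: 2.0.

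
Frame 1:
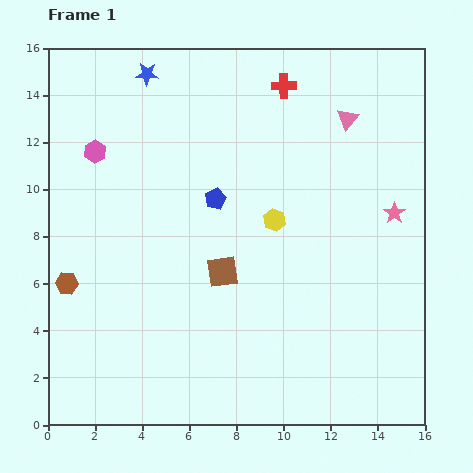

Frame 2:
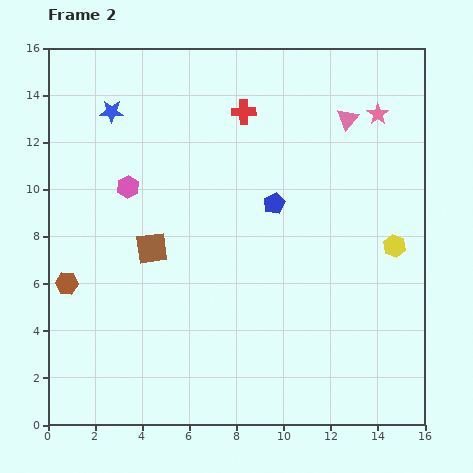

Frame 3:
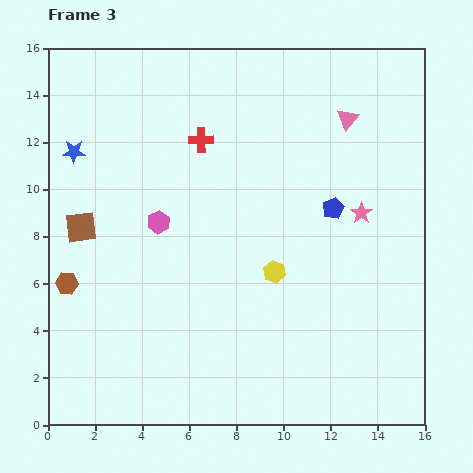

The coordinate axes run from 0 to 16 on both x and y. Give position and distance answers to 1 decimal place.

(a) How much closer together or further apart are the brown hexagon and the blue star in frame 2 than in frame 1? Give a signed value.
-2.0

Distance in frame 1: 9.5. Distance in frame 2: 7.5.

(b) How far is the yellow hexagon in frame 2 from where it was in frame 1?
5.2

The yellow hexagon moved from (9.6, 8.7) to (14.7, 7.6), a distance of √(5.1² + 1.1²) ≈ 5.2.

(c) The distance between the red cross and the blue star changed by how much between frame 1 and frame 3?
-0.4

Distance in frame 1: 5.8. Distance in frame 3: 5.4.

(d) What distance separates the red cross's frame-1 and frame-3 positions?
4.2

The red cross moved from (10.0, 14.4) to (6.5, 12.1), a distance of √(3.5² + 2.3²) ≈ 4.2.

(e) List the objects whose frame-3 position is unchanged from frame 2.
the brown hexagon, the pink triangle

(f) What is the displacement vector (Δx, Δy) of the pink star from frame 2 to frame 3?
(-0.7, -4.2)

The pink star was at (14.0, 13.2) in frame 2 and (13.3, 9.0) in frame 3.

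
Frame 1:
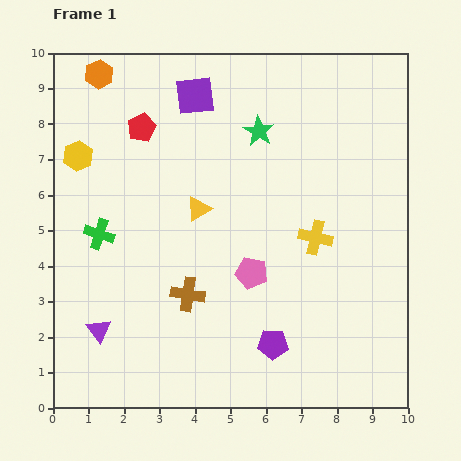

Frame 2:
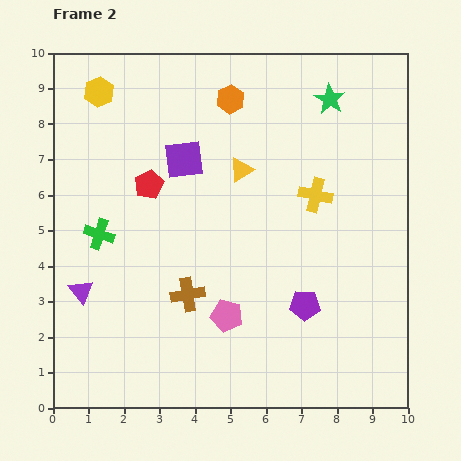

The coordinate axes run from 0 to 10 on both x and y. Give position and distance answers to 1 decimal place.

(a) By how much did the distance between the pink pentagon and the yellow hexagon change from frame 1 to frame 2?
+1.4

Distance in frame 1: 5.9. Distance in frame 2: 7.3.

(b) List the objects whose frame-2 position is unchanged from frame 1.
the brown cross, the green cross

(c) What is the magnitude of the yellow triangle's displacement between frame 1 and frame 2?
1.6

The yellow triangle moved from (4.1, 5.6) to (5.3, 6.7), a distance of √(1.2² + 1.1²) ≈ 1.6.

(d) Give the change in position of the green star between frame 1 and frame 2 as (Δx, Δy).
(2.0, 0.9)

The green star was at (5.8, 7.8) in frame 1 and (7.8, 8.7) in frame 2.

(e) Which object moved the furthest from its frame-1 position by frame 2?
the orange hexagon

(moved 3.8; next 2.2)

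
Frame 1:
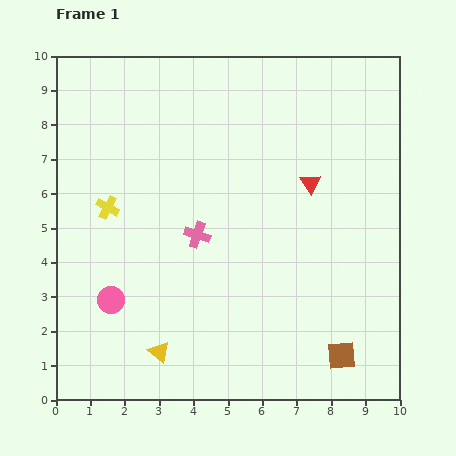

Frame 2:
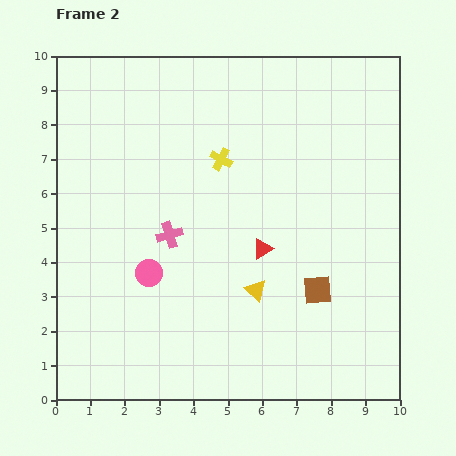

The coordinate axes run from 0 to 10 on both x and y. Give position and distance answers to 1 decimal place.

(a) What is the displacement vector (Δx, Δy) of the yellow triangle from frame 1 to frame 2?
(2.8, 1.8)

The yellow triangle was at (3.0, 1.4) in frame 1 and (5.8, 3.2) in frame 2.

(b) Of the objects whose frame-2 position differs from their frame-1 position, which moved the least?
the pink cross

(moved 0.8)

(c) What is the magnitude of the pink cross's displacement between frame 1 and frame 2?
0.8

The pink cross moved from (4.1, 4.8) to (3.3, 4.8), a distance of √(0.8² + 0.0²) ≈ 0.8.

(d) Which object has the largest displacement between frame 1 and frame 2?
the yellow cross

(moved 3.6; next 3.3)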